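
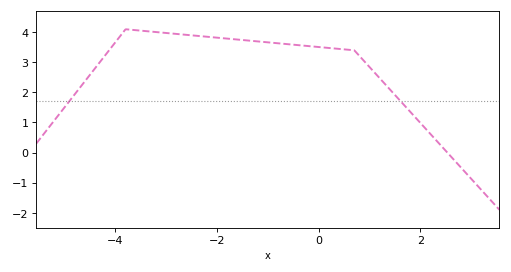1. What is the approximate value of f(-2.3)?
3.9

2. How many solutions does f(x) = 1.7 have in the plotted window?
2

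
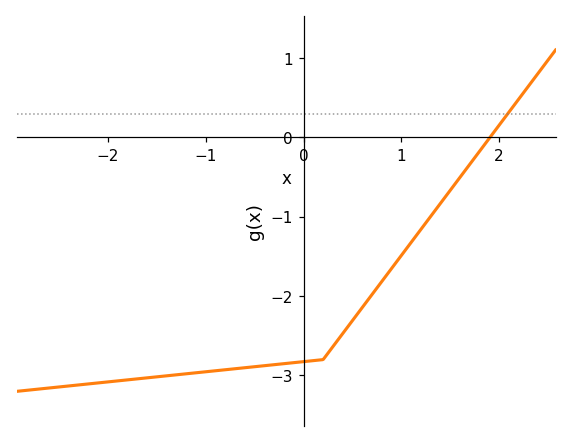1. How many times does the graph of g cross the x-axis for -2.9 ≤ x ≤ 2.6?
1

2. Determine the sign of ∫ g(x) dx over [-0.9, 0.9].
negative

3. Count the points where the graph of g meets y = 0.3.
1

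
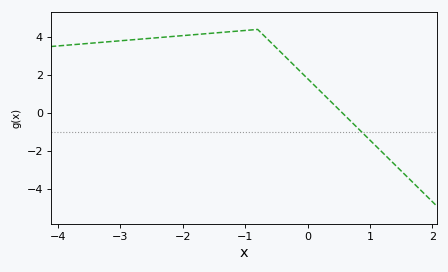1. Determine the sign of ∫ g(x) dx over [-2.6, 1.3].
positive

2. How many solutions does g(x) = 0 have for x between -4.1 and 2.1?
1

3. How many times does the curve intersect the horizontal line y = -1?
1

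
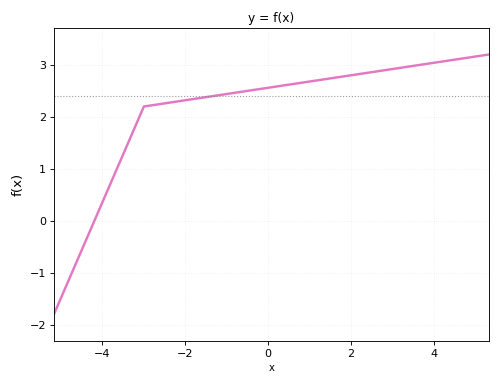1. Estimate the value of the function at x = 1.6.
2.8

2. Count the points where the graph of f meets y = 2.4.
1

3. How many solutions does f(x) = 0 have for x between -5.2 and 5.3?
1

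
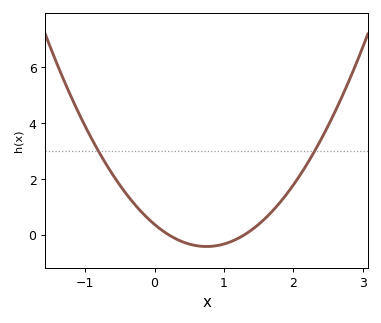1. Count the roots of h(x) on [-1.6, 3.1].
2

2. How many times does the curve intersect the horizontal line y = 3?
2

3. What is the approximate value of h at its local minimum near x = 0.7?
-0.427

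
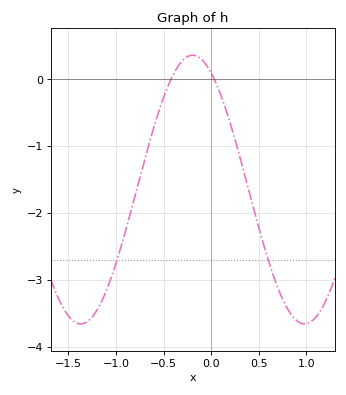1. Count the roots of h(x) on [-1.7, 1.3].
2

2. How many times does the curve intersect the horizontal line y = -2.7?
2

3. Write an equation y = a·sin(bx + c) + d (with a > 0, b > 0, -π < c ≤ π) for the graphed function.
y = 2.01sin(2.67x + 2.09) - 1.65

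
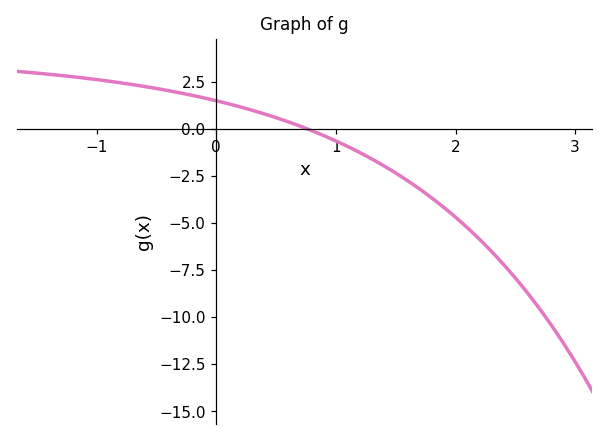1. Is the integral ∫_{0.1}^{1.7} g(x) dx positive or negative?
negative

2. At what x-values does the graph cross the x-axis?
0.756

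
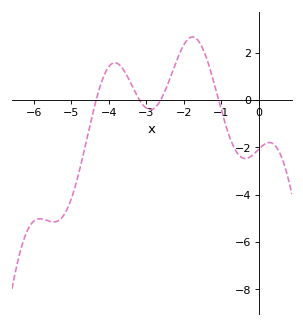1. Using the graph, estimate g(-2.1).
2.02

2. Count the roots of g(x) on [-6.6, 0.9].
4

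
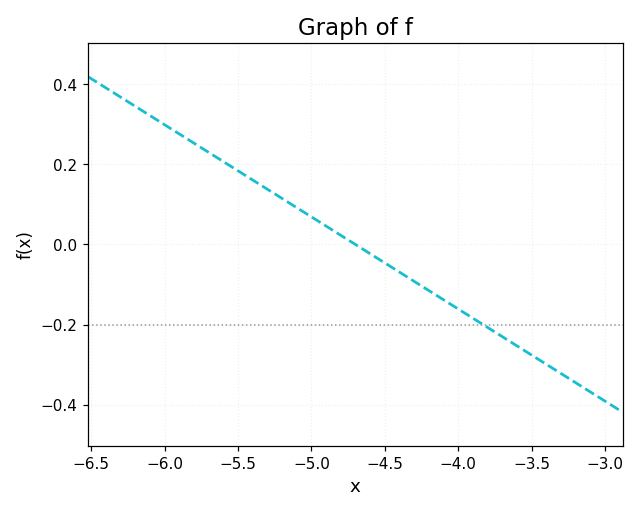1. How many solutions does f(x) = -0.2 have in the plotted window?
1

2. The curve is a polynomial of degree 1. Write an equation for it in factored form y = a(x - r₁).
y = -0.23(x + 4.7)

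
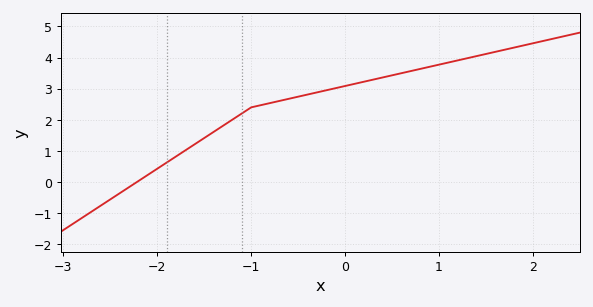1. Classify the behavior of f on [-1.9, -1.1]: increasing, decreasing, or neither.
increasing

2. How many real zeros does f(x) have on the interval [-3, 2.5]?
1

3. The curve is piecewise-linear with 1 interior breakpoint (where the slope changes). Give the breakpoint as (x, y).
(-1, 2.4)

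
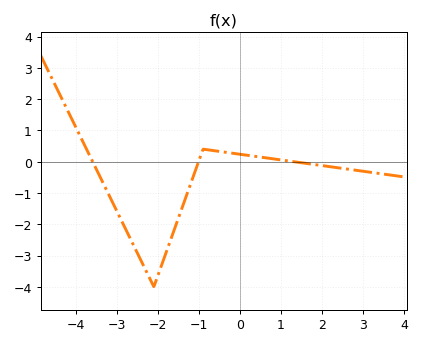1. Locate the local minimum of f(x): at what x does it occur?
-2.2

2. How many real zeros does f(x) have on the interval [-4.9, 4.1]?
3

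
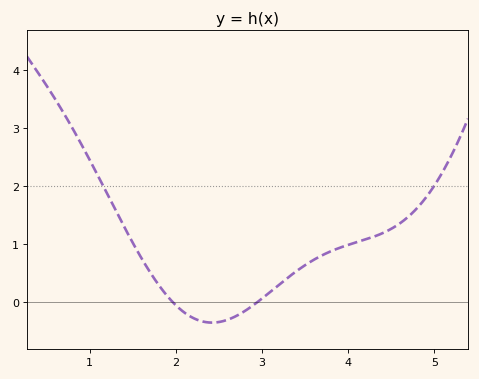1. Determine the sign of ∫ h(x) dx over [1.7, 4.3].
positive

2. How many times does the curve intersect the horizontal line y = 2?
2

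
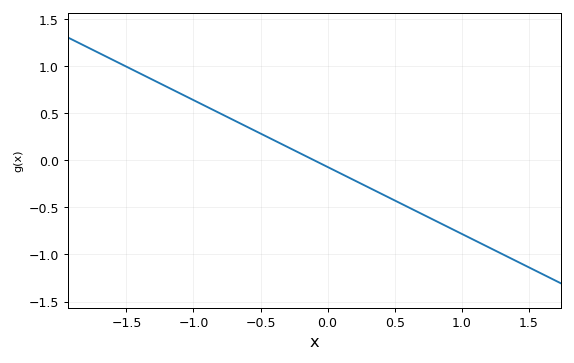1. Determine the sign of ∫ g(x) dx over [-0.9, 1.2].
negative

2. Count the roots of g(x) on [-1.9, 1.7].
1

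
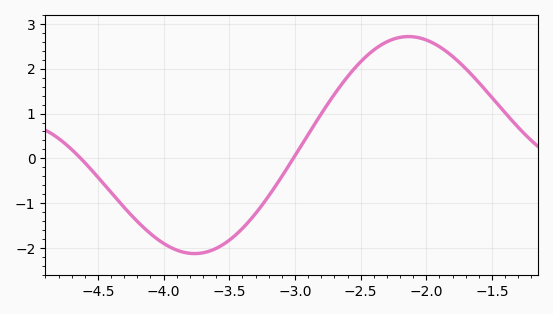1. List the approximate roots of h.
-4.63, -3.01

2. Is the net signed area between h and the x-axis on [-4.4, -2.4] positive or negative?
negative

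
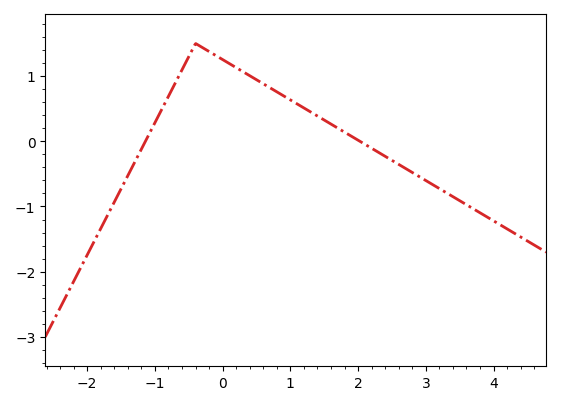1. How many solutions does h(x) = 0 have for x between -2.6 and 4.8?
2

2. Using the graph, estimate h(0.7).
0.8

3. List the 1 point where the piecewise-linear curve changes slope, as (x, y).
(-0.4, 1.5)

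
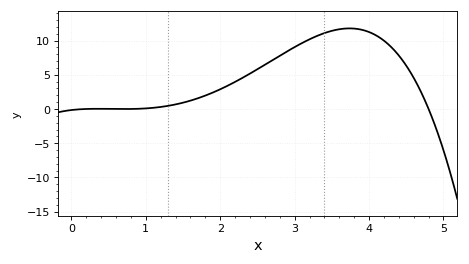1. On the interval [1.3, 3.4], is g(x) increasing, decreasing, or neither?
increasing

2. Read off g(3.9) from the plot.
11.6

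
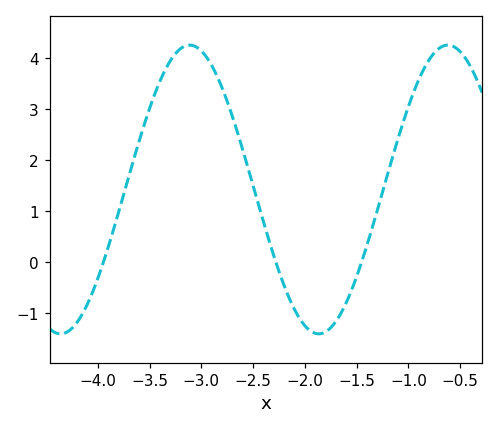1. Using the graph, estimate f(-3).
4.1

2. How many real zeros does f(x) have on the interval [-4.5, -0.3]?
3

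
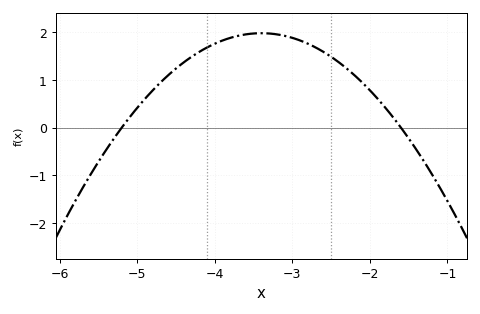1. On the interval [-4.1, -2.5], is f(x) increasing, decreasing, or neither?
neither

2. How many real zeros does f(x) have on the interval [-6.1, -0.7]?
2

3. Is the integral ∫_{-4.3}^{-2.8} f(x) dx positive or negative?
positive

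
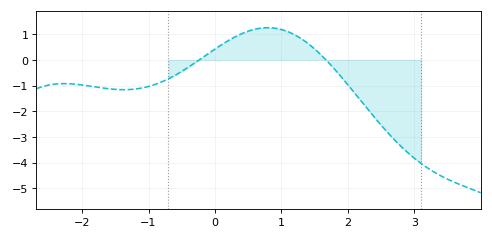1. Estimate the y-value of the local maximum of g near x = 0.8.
1.26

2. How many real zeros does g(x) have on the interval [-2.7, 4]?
2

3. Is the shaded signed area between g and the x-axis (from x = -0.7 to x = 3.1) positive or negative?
negative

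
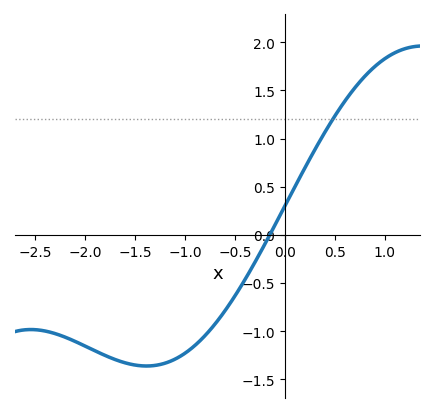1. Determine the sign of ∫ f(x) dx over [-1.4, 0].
negative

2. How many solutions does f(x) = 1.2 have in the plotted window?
1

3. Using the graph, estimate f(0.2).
0.7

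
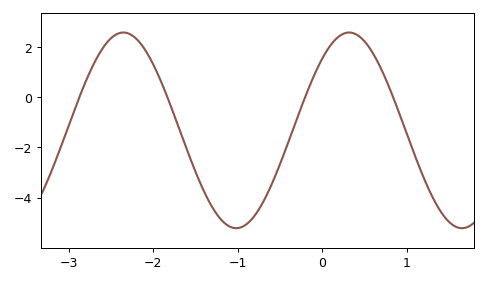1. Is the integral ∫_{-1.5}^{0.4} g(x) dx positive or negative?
negative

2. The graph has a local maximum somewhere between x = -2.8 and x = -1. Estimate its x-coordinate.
-2.35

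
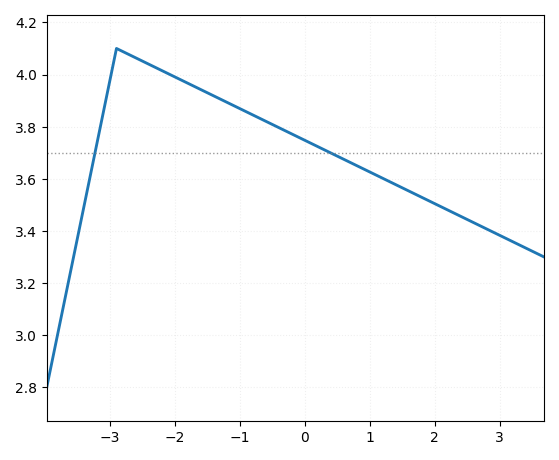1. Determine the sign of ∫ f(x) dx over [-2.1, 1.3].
positive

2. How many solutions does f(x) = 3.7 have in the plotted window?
2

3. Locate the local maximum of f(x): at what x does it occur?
-2.9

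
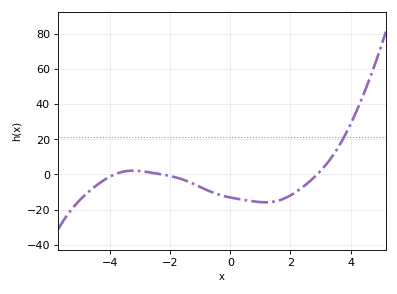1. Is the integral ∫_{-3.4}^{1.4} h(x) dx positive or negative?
negative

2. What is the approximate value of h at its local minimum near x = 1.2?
-16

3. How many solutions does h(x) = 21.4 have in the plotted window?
1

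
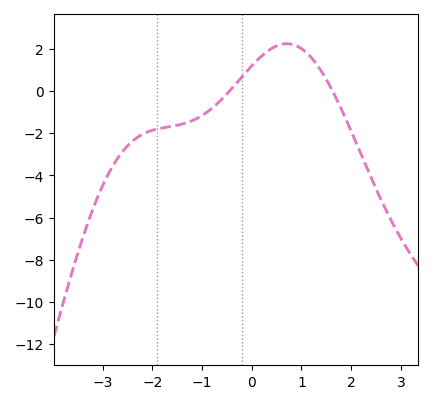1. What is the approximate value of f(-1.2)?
-1.4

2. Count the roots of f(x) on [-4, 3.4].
2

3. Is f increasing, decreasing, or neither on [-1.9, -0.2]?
increasing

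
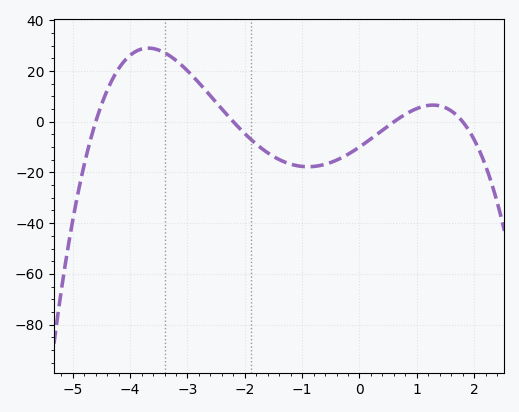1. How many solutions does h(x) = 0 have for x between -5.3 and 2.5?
4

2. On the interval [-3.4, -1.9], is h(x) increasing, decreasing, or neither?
decreasing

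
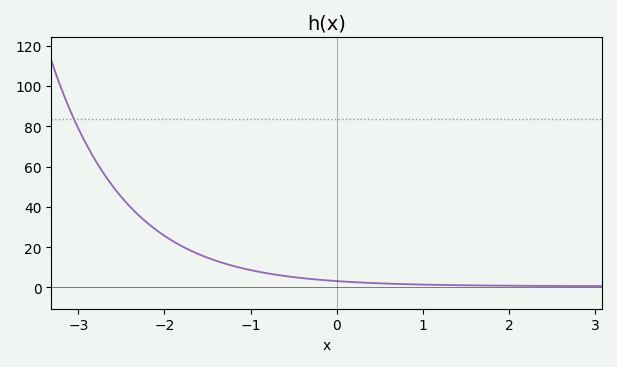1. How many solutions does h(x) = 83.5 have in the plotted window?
1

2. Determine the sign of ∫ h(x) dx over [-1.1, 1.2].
positive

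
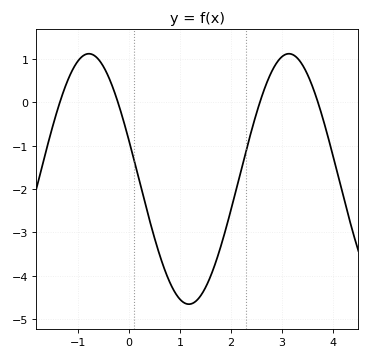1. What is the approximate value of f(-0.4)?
0.583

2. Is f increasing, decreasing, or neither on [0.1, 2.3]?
neither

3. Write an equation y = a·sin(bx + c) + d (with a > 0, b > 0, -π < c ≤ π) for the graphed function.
y = 2.89sin(1.6x + 2.83) - 1.77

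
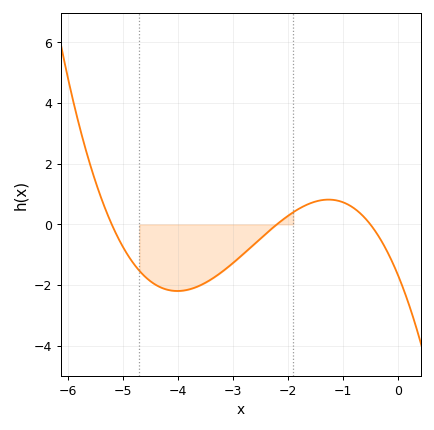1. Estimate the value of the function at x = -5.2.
0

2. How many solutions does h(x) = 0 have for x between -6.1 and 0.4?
3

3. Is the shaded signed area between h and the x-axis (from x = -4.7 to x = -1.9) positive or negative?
negative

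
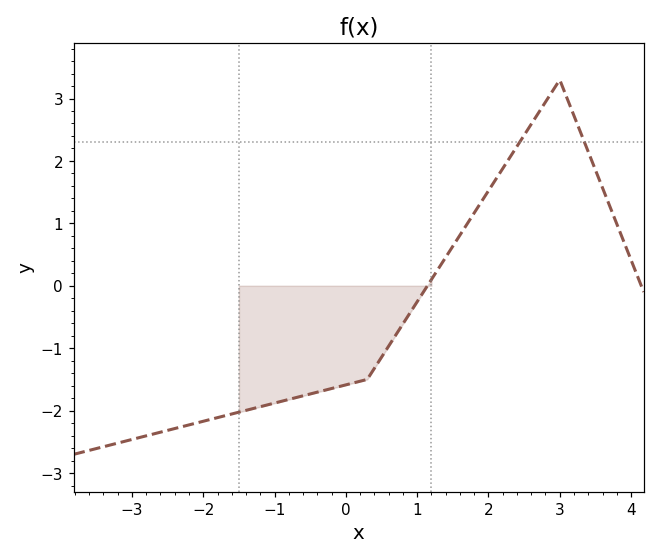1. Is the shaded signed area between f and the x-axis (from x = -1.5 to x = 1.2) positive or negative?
negative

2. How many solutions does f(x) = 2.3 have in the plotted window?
2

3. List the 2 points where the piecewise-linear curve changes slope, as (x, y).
(0.3, -1.5); (3, 3.3)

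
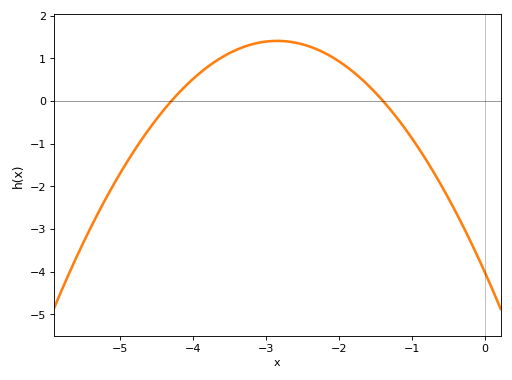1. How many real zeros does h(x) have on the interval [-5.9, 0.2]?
2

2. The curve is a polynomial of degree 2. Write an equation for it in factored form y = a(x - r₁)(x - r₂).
y = -0.67(x + 4.3)(x + 1.4)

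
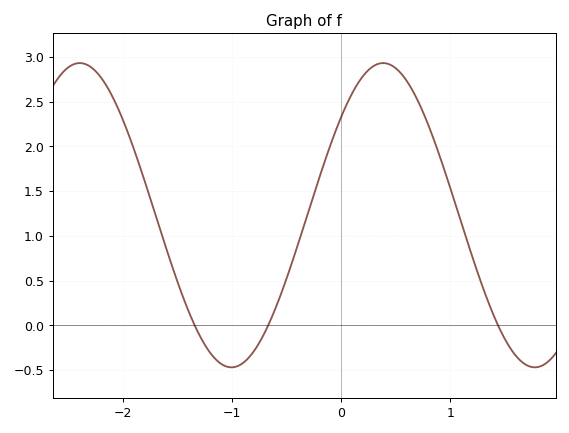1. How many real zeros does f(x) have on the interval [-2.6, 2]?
3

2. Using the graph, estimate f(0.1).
2.6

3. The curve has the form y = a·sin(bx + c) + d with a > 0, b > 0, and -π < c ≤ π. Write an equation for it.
y = 1.7sin(2.3x + 0.7) + 1.23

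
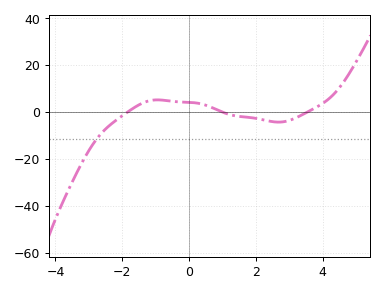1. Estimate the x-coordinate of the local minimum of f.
2.68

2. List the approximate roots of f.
-1.85, 1.01, 3.53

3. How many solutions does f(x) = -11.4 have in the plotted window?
1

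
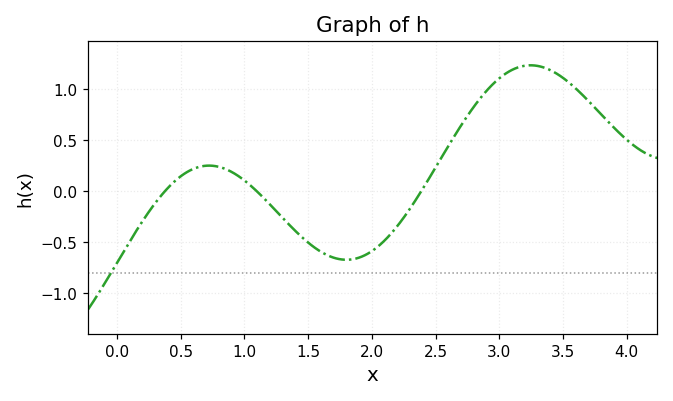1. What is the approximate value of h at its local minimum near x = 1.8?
-0.65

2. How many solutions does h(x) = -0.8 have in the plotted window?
1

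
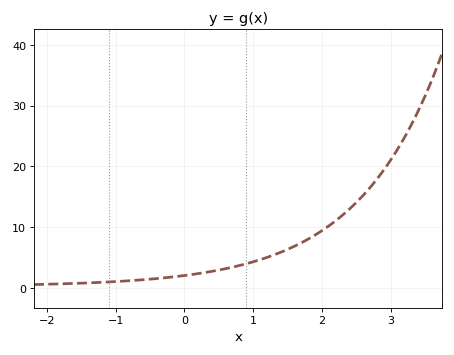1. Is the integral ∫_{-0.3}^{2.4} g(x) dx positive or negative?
positive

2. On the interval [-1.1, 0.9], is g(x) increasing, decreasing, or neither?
increasing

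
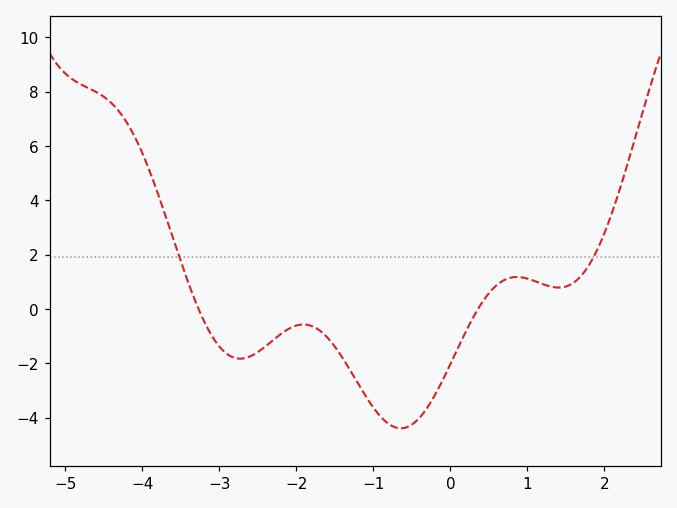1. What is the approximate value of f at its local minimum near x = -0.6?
-4.39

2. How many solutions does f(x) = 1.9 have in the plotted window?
2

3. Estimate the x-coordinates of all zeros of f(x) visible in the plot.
-3.27, 0.36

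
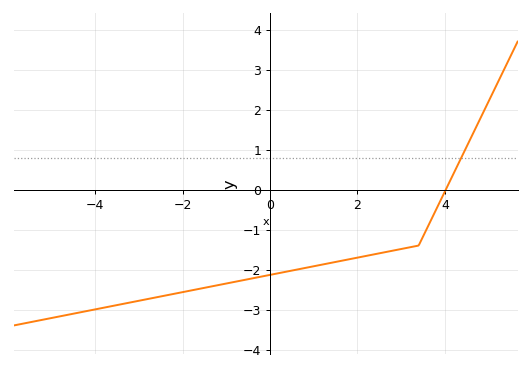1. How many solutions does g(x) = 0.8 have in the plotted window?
1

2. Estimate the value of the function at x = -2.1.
-2.59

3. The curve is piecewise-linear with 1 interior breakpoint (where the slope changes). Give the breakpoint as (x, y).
(3.4, -1.4)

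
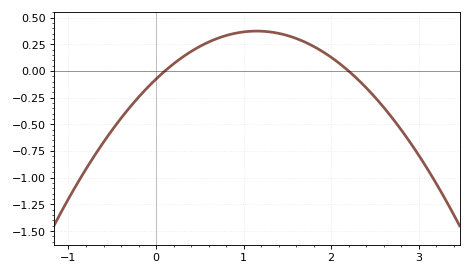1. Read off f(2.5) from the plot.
-0.245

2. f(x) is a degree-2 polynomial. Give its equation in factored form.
y = -0.34(x - 0.1)(x - 2.2)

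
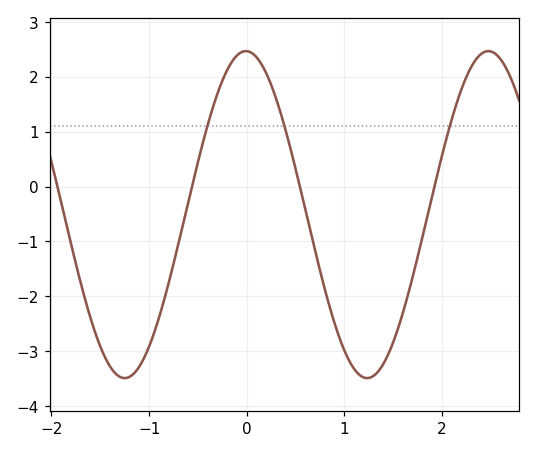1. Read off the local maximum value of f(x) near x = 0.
2.47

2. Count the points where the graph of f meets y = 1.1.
3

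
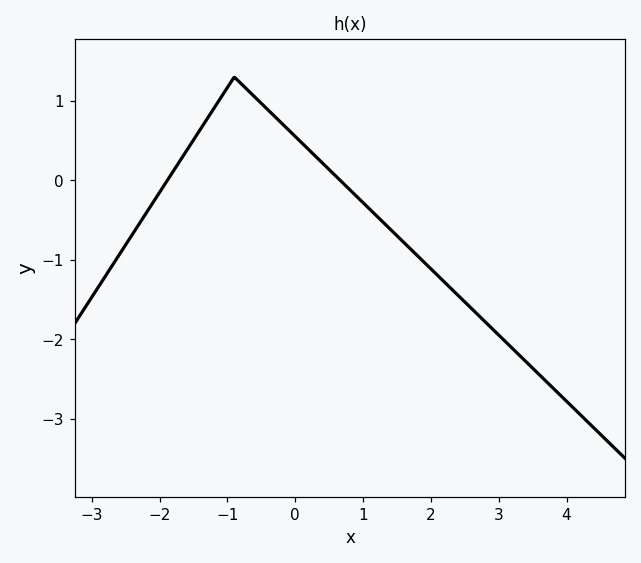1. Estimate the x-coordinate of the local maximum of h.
-1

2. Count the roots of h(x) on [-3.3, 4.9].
2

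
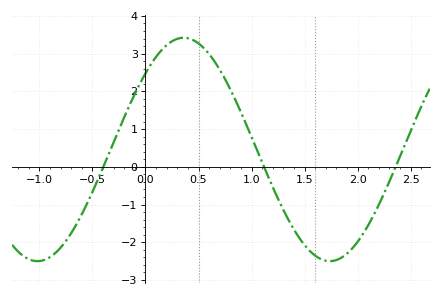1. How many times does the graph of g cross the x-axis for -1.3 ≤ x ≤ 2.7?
3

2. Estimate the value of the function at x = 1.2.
-0.5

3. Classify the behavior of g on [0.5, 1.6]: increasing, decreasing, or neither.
decreasing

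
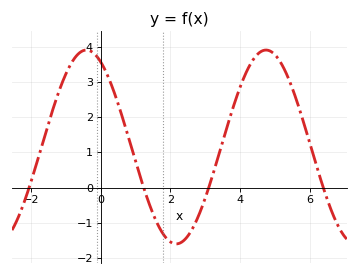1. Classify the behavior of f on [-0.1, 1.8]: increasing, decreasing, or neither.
decreasing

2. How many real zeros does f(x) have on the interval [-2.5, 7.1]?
4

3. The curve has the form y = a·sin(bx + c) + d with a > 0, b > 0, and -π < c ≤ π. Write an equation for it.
y = 2.75sin(1.22x + 2.07) + 1.15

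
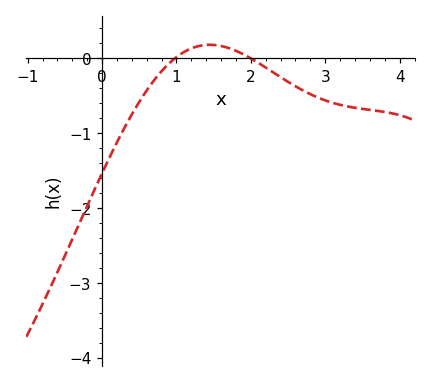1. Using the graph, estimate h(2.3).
-0.2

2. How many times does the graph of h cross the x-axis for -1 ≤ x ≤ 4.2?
2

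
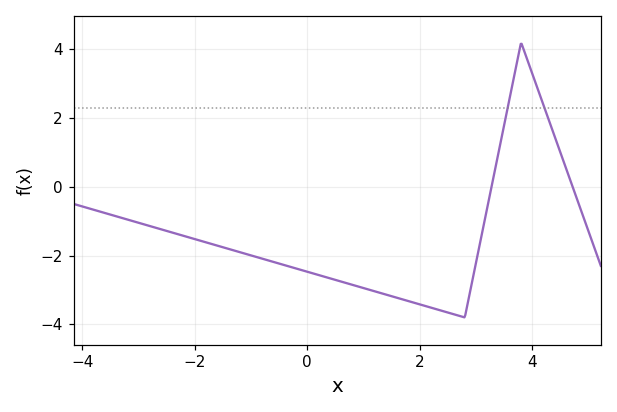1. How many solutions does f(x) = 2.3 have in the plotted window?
2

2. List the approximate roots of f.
3.27, 4.72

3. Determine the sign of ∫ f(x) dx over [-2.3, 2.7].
negative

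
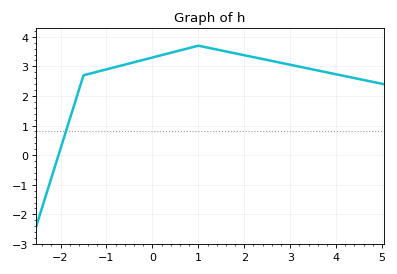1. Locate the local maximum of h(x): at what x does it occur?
1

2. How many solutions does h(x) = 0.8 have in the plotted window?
1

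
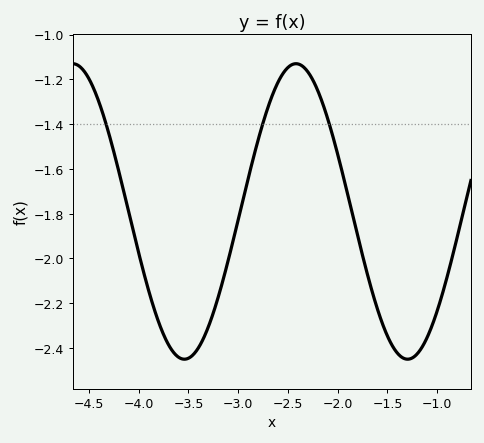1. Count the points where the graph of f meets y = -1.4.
3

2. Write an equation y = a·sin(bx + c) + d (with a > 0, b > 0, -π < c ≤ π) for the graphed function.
y = 0.66sin(2.8x + 2.06) - 1.79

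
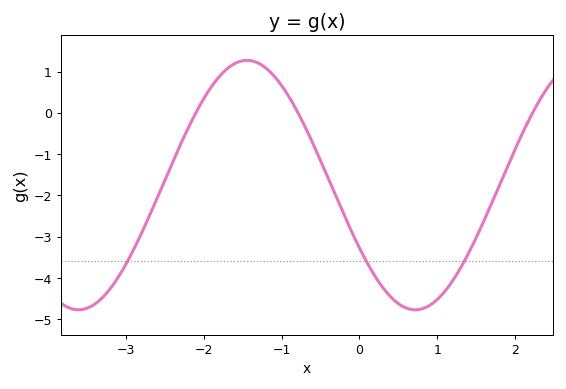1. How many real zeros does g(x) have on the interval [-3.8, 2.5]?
3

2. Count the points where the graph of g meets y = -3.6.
3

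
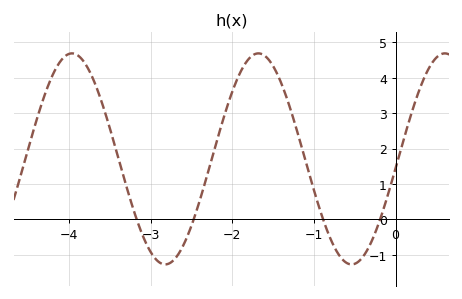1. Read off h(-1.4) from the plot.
3.8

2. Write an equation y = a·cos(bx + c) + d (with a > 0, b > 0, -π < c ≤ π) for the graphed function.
y = 2.98cos(2.8x - 1.7) + 1.71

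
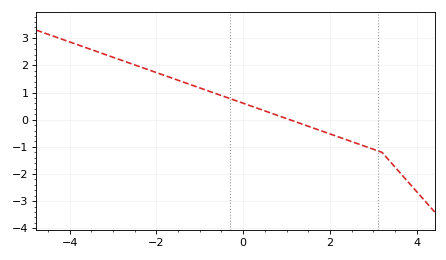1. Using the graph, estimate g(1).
0.042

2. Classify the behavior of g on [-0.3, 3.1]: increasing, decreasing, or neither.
decreasing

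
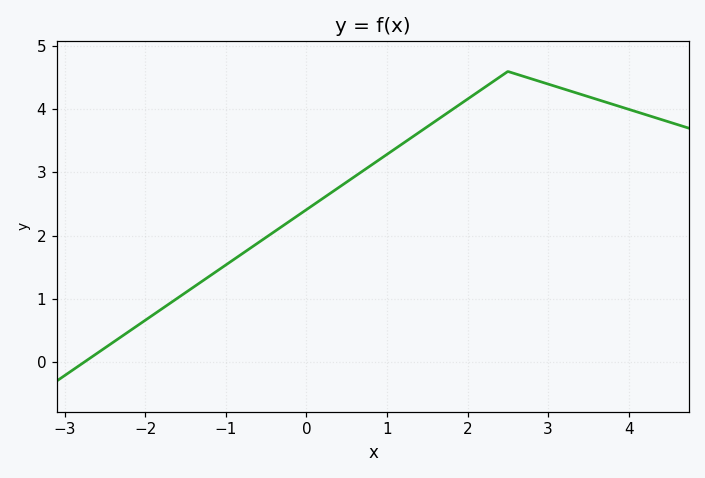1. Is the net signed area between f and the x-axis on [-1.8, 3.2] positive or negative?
positive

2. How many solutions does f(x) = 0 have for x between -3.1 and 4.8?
1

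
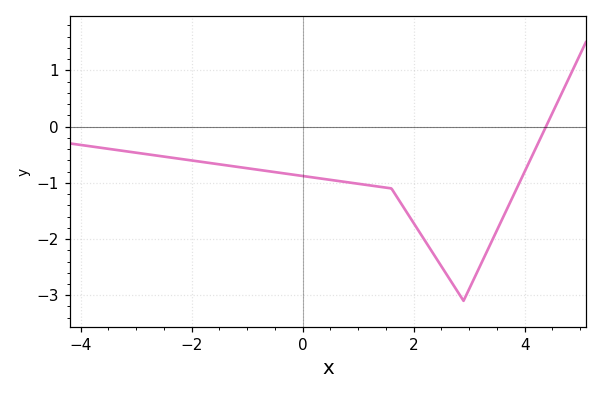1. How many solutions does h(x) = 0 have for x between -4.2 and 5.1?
1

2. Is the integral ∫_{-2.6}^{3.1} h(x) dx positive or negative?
negative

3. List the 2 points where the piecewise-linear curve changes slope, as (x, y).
(1.6, -1.1); (2.9, -3.1)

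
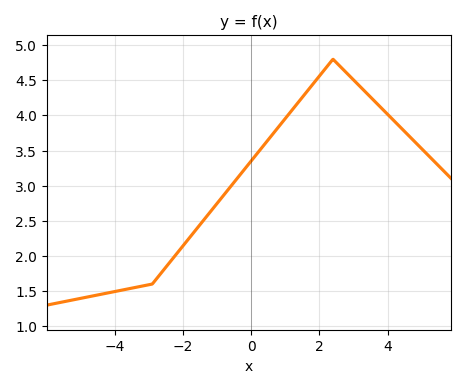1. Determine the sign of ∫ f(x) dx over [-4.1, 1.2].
positive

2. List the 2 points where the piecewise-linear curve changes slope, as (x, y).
(-2.9, 1.6); (2.4, 4.8)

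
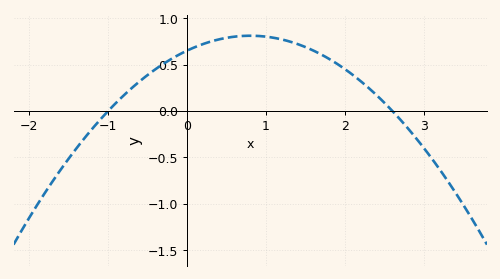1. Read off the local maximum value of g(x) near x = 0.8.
0.8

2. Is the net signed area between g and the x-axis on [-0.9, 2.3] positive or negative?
positive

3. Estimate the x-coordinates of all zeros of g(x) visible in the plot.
-1, 2.6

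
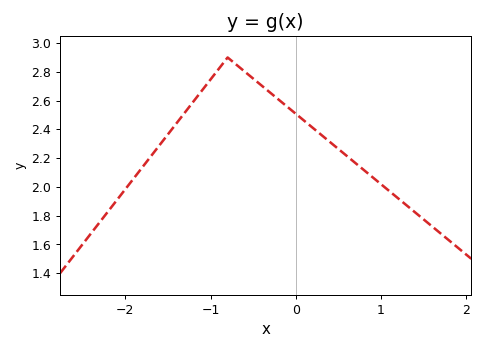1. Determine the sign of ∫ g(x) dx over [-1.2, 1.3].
positive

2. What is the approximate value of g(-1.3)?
2.52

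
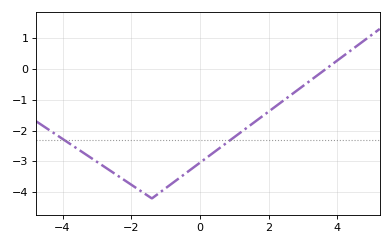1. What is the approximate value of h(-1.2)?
-4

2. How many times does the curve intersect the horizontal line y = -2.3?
2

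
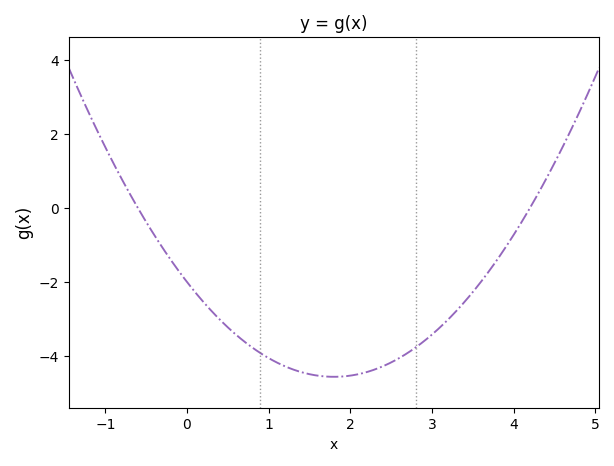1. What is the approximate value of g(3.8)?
-1.4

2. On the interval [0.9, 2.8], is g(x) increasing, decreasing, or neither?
neither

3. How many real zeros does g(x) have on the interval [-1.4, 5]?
2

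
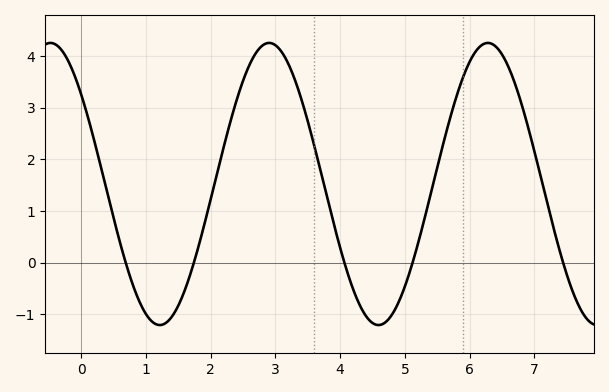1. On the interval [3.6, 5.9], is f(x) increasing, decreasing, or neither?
neither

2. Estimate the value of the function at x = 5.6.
2.3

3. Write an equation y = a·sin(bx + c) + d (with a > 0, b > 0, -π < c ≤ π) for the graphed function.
y = 2.73sin(1.9x + 2.5) + 1.52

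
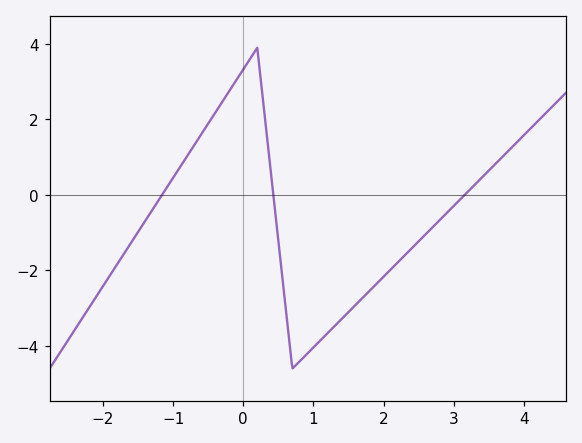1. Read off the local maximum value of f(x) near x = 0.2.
3.89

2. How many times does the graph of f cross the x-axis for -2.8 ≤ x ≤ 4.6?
3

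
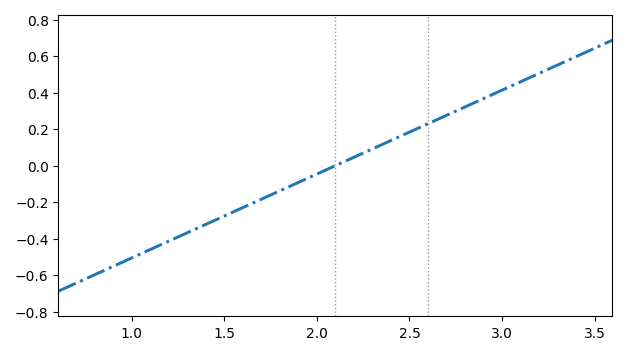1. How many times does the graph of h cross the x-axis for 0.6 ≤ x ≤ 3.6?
1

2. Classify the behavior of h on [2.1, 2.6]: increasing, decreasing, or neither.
increasing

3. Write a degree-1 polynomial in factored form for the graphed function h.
y = 0.46(x - 2.1)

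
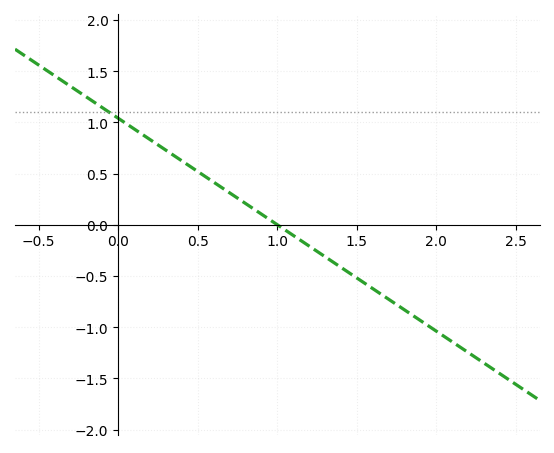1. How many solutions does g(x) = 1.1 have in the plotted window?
1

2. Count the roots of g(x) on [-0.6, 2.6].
1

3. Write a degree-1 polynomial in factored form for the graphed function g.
y = -1.04(x - 1)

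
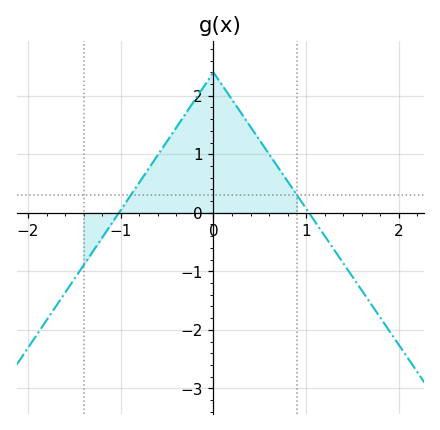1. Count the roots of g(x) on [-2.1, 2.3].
2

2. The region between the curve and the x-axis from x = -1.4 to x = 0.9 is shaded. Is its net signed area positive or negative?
positive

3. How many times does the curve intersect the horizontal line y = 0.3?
2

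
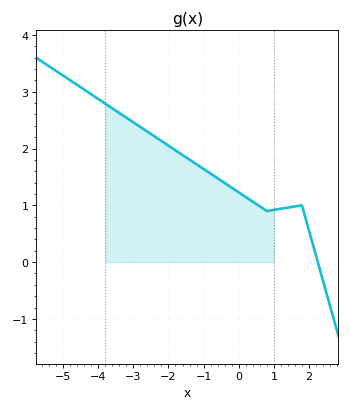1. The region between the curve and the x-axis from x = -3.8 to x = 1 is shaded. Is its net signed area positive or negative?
positive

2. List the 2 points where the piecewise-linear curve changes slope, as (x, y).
(0.8, 0.9); (1.8, 1)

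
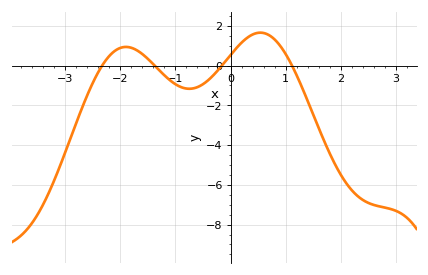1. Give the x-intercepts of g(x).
-2.33, -1.37, -0.156, 1.11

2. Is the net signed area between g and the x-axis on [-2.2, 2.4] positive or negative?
negative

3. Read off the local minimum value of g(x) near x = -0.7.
-1.17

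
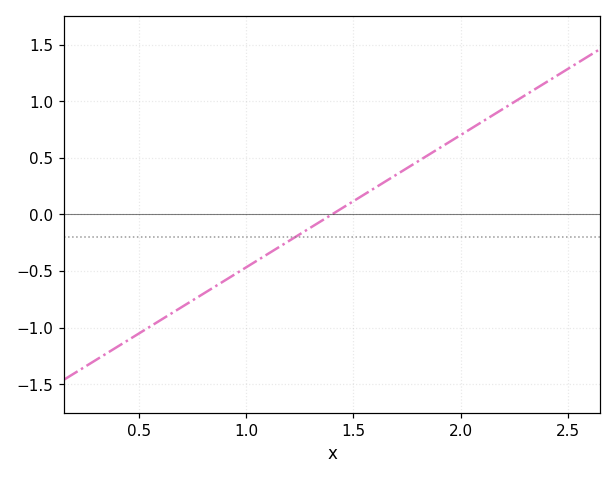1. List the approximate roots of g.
1.4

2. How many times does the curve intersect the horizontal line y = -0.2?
1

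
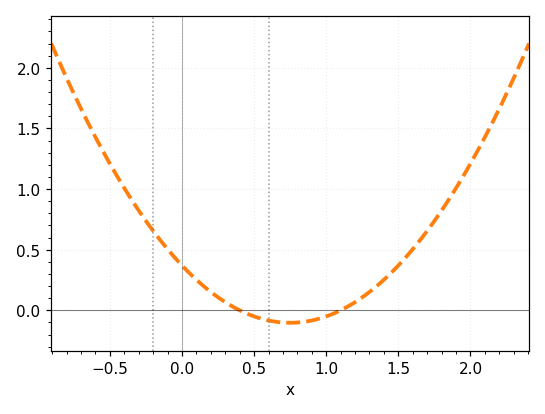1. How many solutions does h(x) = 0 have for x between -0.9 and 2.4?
2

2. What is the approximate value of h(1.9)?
1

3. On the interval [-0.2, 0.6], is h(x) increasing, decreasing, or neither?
decreasing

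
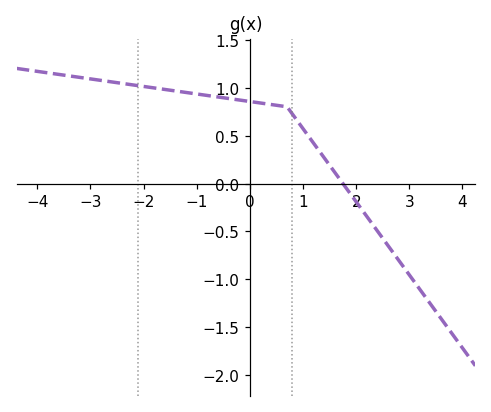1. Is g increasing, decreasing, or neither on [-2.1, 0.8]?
decreasing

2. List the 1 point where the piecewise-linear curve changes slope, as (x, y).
(0.7, 0.8)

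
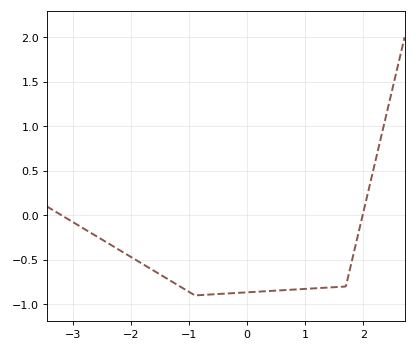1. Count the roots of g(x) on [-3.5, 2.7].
2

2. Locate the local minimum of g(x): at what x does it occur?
-0.9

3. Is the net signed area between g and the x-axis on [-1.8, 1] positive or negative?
negative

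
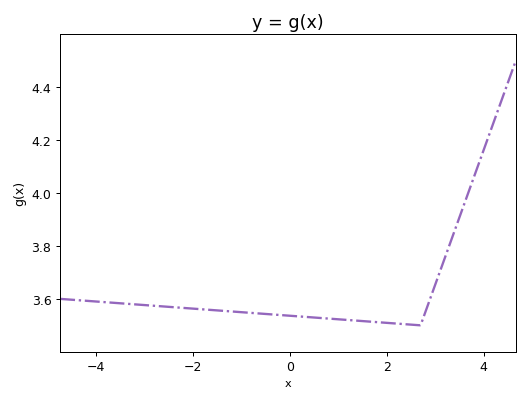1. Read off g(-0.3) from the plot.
3.54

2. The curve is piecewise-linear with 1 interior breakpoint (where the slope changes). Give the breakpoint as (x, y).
(2.7, 3.5)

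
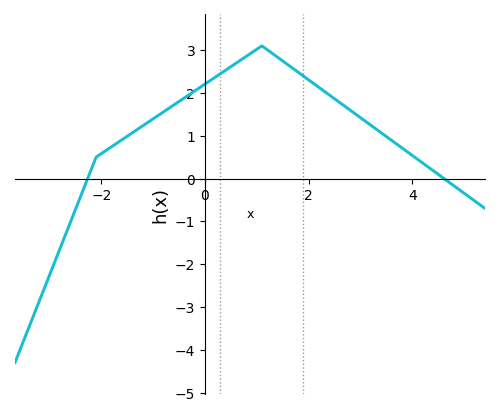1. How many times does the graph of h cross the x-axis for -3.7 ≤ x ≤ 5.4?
2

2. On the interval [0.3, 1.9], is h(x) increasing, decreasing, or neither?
neither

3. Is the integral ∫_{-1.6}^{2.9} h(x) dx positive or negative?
positive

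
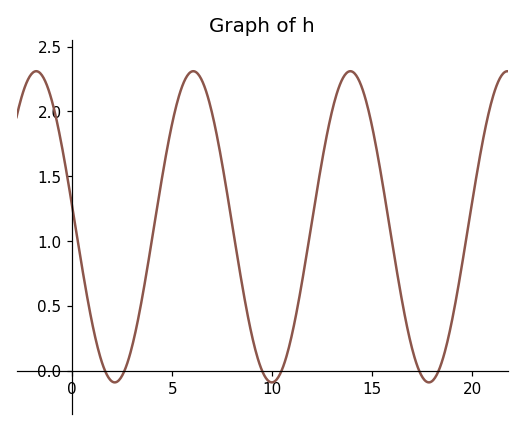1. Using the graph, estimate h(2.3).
-0.078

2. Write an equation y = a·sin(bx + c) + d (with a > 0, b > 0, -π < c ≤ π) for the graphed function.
y = 1.2sin(0.8x + 3.01) + 1.11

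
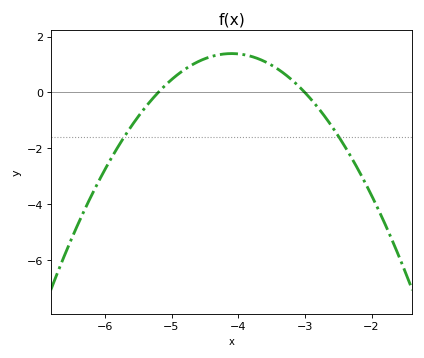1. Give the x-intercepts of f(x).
-5.2, -3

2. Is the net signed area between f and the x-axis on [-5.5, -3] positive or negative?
positive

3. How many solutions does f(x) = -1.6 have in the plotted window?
2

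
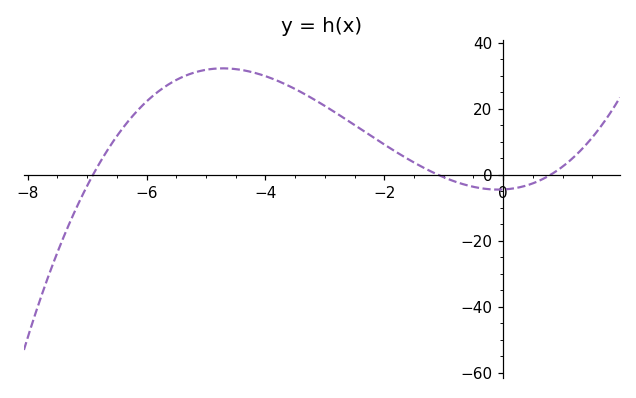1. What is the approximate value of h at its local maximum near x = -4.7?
32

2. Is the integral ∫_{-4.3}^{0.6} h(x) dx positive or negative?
positive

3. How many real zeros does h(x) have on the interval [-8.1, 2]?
3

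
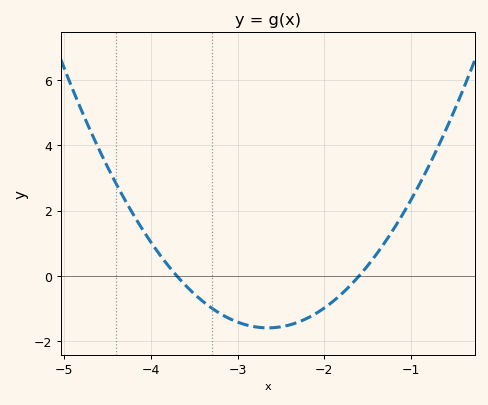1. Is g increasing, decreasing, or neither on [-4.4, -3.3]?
decreasing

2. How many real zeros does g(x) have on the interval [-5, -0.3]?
2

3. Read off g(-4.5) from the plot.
3.34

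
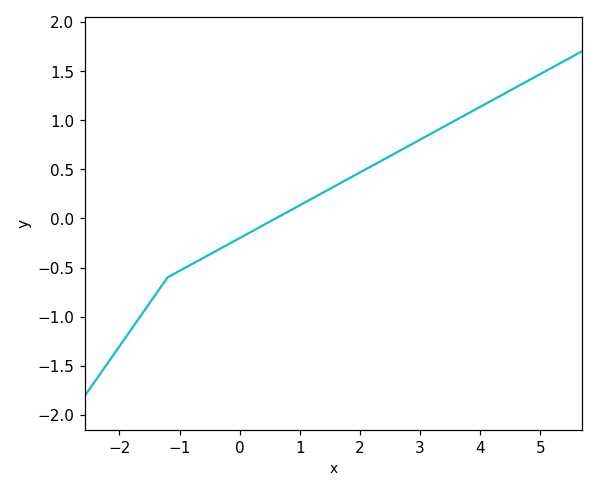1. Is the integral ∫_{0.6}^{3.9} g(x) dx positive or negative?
positive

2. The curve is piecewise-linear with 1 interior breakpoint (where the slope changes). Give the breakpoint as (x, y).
(-1.2, -0.6)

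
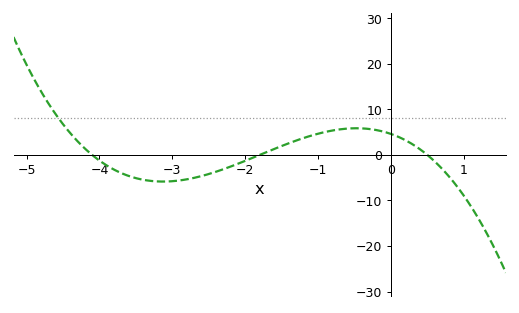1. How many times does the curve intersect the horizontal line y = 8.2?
1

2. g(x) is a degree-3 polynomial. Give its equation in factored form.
y = -1.25(x + 4.1)(x + 1.8)(x - 0.5)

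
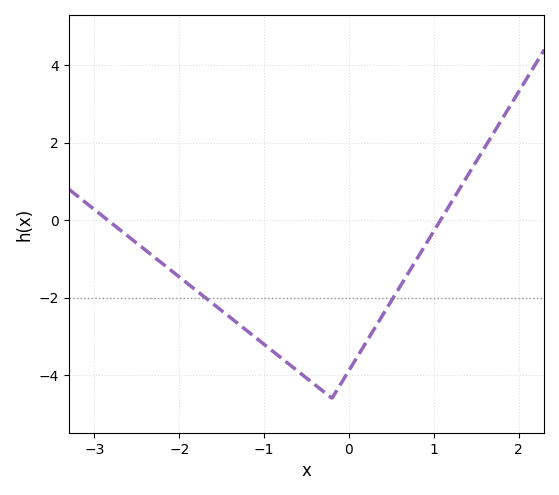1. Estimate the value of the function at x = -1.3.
-2.69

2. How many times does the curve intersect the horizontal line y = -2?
2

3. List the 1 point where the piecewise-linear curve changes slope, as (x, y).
(-0.2, -4.6)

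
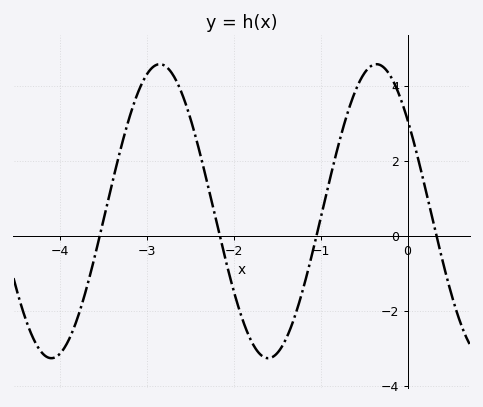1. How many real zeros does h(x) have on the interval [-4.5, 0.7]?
4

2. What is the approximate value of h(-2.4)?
2.4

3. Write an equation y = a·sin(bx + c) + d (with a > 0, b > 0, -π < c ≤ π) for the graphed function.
y = 3.93sin(2.5x + 2.5) + 0.66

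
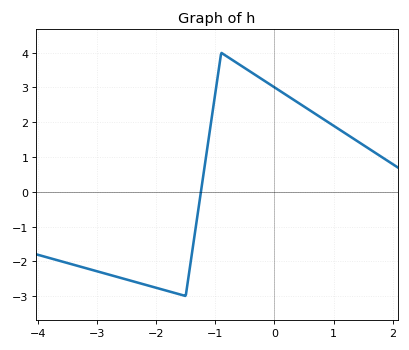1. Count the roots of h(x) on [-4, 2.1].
1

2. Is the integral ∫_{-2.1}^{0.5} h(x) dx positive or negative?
positive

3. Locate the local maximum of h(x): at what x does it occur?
-0.9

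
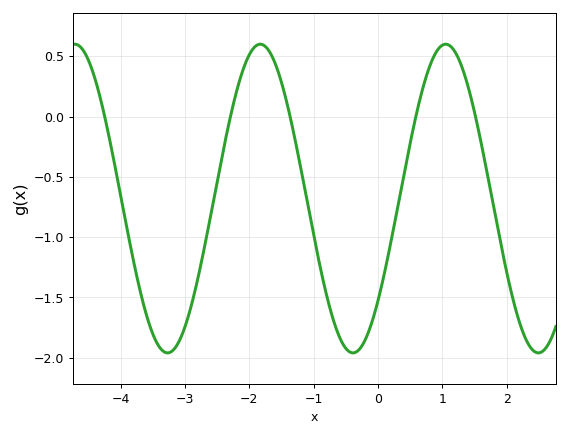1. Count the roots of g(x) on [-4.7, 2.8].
5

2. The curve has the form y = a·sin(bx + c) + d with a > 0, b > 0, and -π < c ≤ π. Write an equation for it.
y = 1.28sin(2.18x - 0.722) - 0.68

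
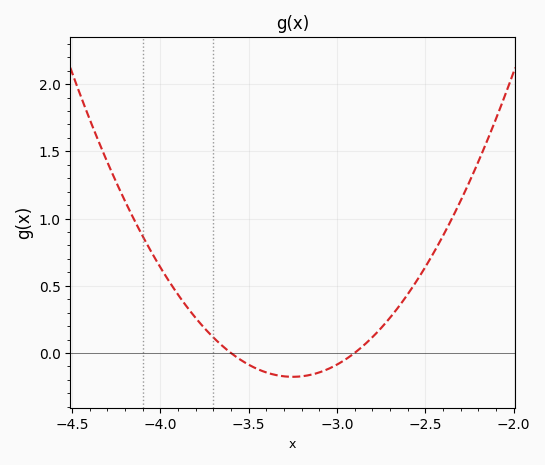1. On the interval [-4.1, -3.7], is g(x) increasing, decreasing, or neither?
decreasing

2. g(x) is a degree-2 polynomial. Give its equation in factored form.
y = 1.45(x + 3.6)(x + 2.9)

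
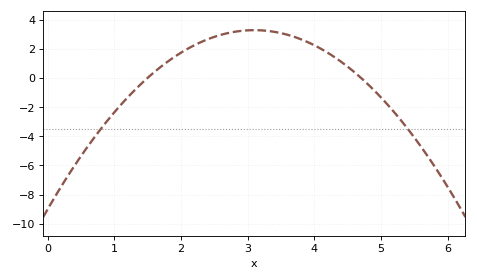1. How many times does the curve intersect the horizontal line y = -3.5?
2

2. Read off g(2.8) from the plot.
3.2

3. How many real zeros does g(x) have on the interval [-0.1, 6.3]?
2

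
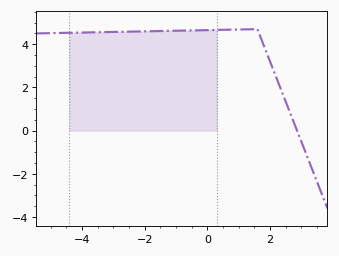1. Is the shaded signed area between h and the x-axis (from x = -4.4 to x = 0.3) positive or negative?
positive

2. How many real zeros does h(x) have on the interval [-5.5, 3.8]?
1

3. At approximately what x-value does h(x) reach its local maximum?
1.6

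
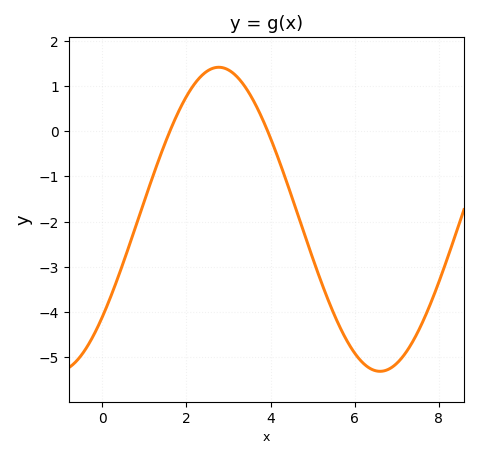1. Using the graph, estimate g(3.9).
0.076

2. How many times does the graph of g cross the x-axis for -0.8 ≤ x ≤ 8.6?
2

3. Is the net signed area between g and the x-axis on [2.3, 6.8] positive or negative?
negative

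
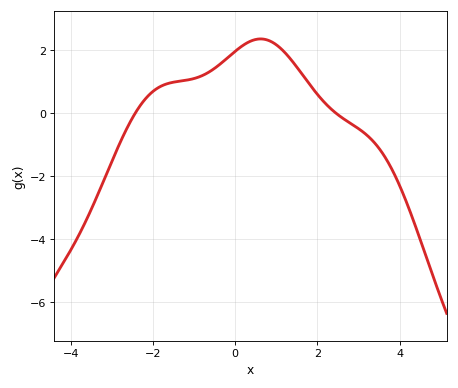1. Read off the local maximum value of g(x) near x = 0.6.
2.35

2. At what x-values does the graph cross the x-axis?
-2.43, 2.45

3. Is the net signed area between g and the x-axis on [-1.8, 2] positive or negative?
positive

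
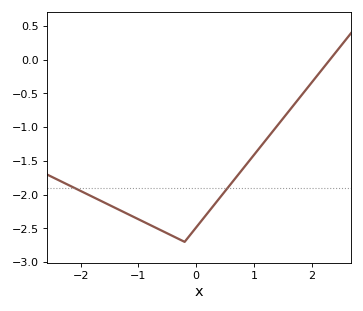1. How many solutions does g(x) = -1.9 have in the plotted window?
2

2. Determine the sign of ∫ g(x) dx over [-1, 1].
negative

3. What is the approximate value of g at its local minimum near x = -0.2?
-2.7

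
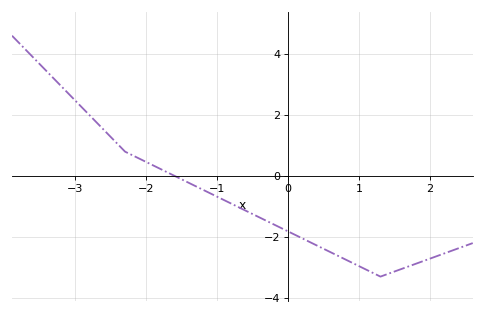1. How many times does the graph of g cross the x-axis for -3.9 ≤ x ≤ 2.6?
1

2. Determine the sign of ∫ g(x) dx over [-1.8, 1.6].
negative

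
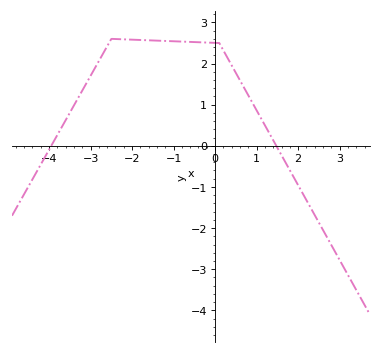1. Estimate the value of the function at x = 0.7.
1.4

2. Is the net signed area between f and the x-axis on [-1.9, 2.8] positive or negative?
positive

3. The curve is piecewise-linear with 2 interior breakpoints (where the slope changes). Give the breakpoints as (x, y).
(-2.5, 2.6); (0.1, 2.5)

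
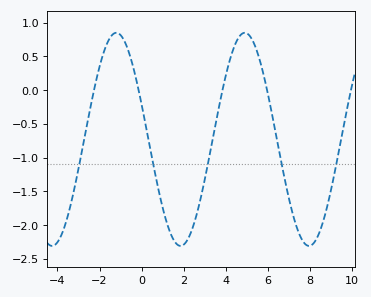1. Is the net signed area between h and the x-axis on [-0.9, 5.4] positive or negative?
negative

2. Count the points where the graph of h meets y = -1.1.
5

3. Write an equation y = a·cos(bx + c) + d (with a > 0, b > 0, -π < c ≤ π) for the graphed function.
y = 1.58cos(1.03x + 1.24) - 0.73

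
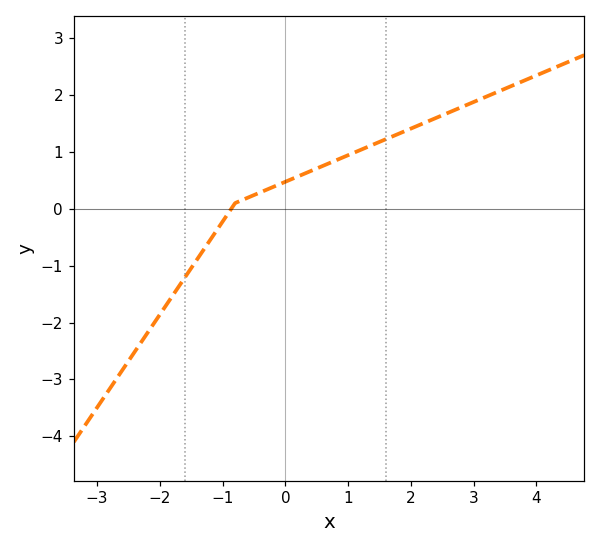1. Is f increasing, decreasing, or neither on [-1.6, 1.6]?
increasing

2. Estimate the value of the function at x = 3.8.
2.25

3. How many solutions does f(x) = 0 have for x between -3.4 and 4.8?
1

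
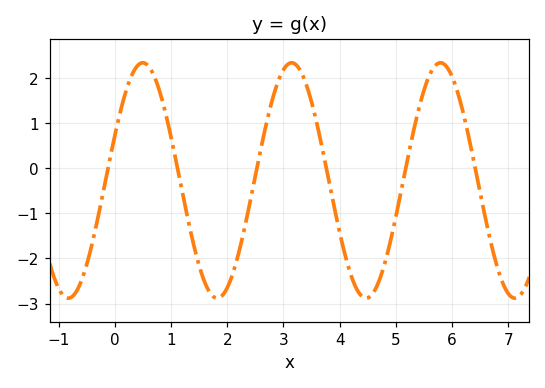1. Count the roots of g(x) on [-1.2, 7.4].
6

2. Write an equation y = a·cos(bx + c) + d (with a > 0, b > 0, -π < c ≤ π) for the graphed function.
y = 2.61cos(2.37x - 1.17) - 0.27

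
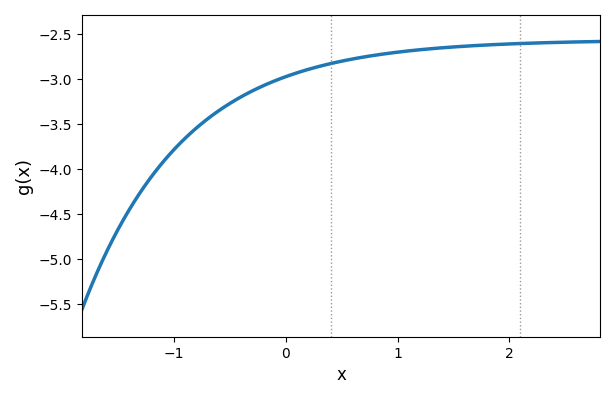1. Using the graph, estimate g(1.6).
-2.65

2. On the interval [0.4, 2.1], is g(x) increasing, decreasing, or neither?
increasing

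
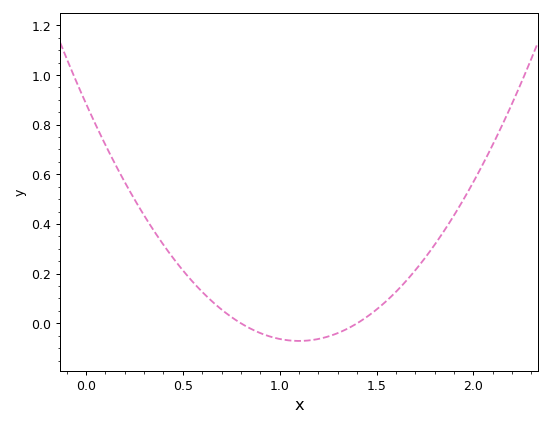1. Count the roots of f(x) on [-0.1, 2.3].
2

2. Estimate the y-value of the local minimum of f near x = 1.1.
-0.071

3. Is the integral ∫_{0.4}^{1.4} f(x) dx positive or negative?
positive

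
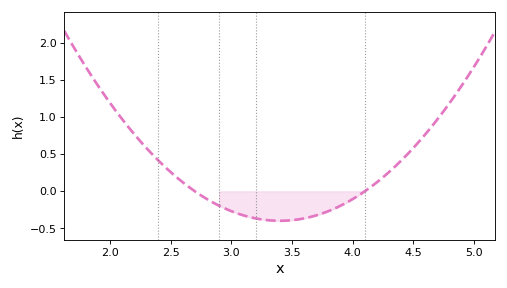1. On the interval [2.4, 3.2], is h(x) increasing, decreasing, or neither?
decreasing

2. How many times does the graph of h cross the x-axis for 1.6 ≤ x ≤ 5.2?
2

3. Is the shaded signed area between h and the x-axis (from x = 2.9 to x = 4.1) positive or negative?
negative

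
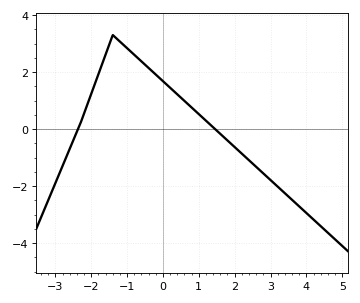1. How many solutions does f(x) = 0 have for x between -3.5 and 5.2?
2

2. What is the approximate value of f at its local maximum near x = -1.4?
3.2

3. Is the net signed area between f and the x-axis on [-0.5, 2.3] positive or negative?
positive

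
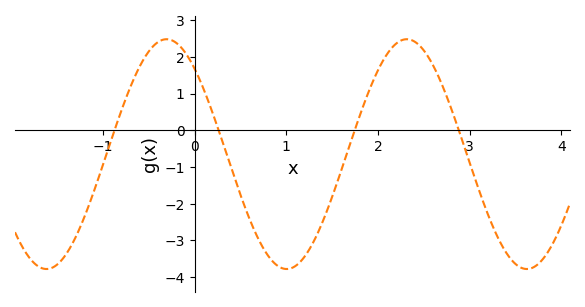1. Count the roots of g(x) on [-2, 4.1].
4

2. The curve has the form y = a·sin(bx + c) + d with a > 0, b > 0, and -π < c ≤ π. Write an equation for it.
y = 3.13sin(2.4x + 2.3) - 0.65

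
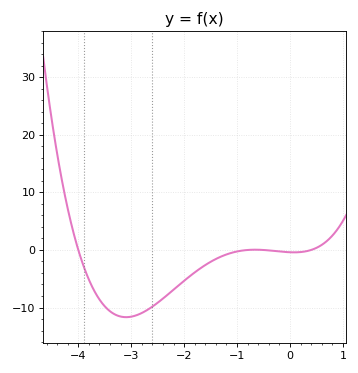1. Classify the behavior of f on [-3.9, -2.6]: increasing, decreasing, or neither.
neither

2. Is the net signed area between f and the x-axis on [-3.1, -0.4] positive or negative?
negative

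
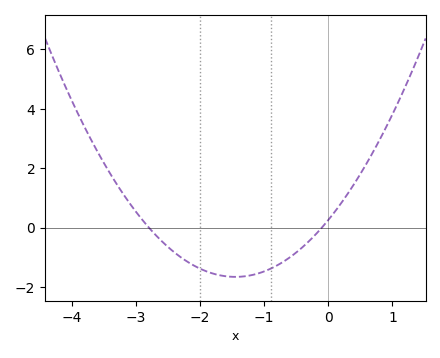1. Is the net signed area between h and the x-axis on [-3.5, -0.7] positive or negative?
negative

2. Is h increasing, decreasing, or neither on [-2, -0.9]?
neither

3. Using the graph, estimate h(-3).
0.528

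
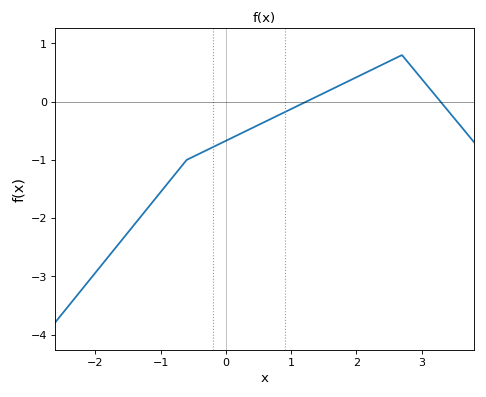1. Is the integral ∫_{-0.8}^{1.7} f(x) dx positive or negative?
negative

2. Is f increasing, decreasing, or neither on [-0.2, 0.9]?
increasing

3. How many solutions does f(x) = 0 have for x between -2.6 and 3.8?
2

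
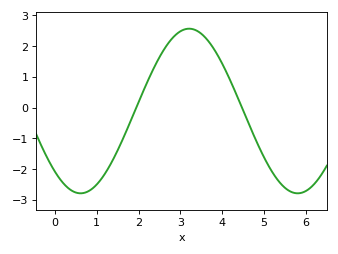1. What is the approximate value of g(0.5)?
-2.8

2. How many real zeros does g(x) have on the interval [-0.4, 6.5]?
2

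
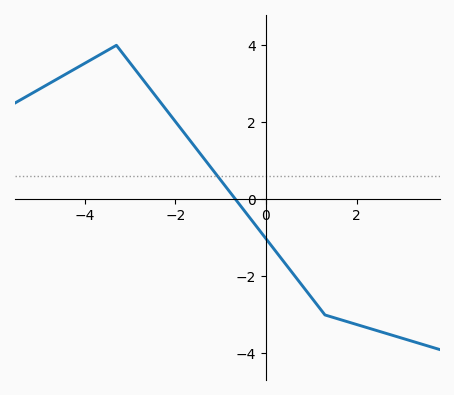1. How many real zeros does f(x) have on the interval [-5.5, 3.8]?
1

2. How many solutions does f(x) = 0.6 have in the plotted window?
1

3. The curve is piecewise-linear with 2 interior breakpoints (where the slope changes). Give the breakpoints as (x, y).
(-3.3, 4); (1.3, -3)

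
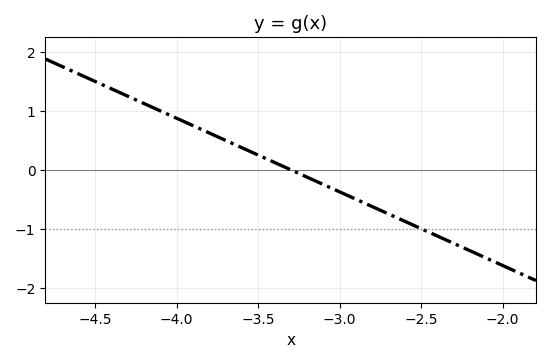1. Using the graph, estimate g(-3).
-0.4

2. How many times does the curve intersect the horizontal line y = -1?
1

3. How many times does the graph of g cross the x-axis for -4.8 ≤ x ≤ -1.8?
1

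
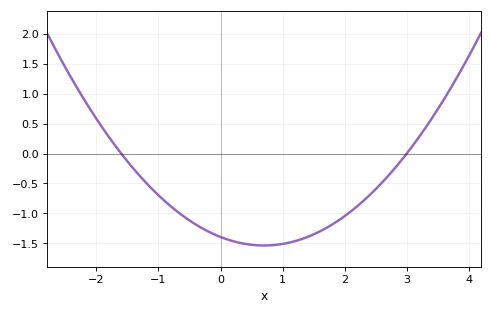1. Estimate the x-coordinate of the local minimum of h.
0.7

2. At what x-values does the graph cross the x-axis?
-1.6, 3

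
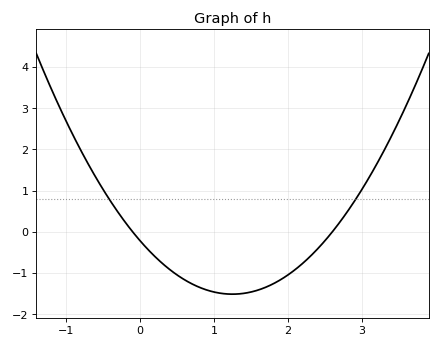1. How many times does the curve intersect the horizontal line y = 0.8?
2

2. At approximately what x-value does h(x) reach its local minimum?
1.2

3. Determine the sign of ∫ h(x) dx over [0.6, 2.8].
negative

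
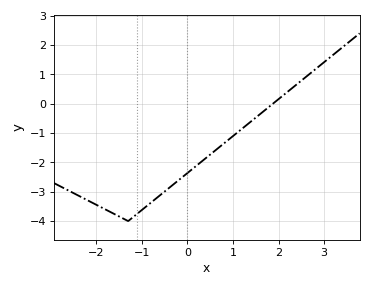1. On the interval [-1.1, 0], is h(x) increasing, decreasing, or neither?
increasing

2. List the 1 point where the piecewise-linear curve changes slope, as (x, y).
(-1.3, -4)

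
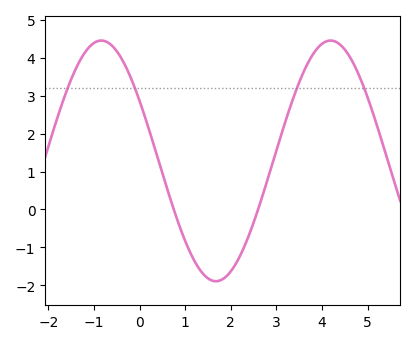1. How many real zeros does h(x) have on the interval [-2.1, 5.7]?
2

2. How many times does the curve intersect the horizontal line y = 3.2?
4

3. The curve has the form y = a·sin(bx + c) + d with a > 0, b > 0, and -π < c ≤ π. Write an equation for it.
y = 3.17sin(1.25x + 2.62) + 1.28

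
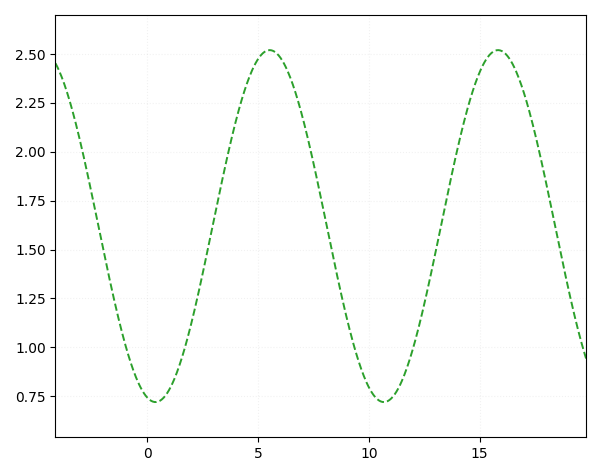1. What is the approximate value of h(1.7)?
0.998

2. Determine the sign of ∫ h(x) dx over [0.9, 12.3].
positive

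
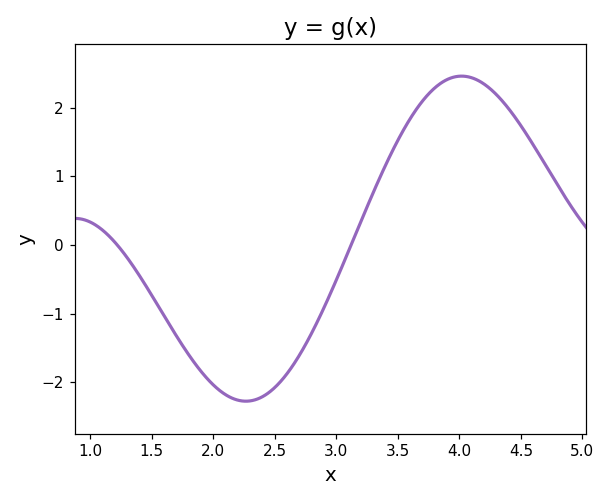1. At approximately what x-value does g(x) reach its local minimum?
2.3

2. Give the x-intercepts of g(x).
1.2, 3.1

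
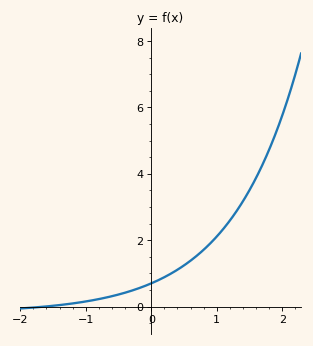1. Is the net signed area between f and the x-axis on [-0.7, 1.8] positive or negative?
positive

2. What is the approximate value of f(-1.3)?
0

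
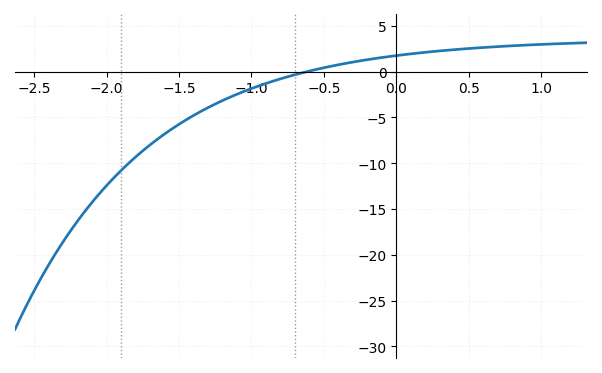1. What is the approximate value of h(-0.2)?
1.29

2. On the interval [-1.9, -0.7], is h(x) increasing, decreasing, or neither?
increasing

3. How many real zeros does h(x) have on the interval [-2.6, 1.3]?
1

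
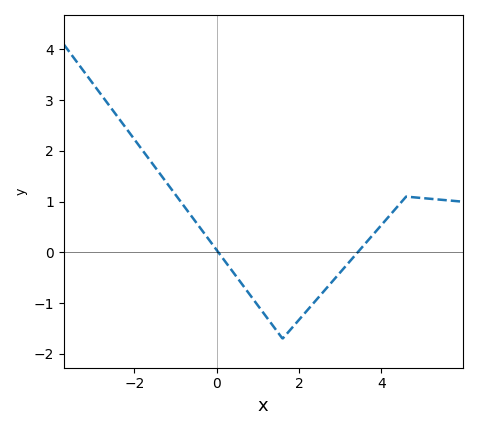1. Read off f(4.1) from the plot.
0.6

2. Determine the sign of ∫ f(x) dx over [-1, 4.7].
negative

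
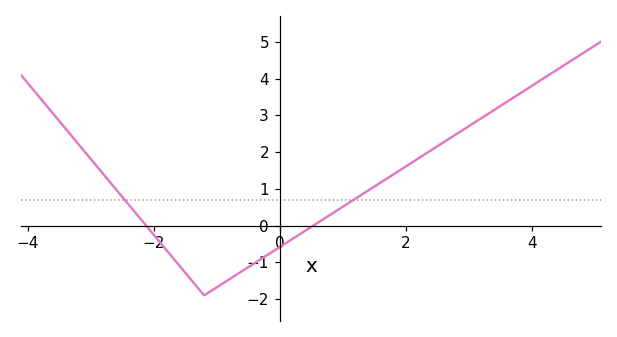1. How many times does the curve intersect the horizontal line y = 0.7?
2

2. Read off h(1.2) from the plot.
0.73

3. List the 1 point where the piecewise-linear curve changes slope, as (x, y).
(-1.2, -1.9)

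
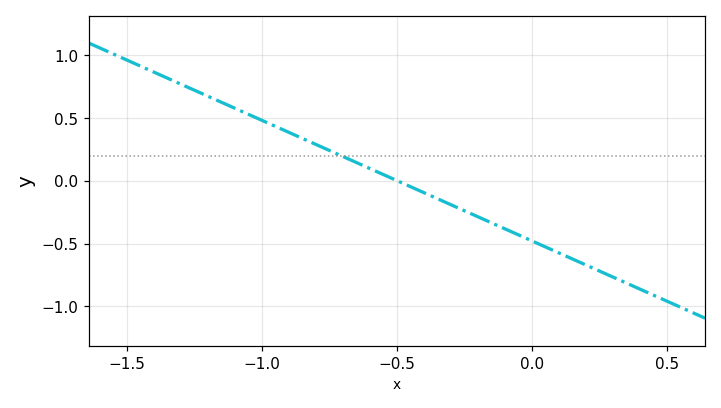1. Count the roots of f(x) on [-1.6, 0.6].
1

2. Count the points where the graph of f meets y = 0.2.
1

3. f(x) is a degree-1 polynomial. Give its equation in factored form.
y = -0.96(x + 0.5)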